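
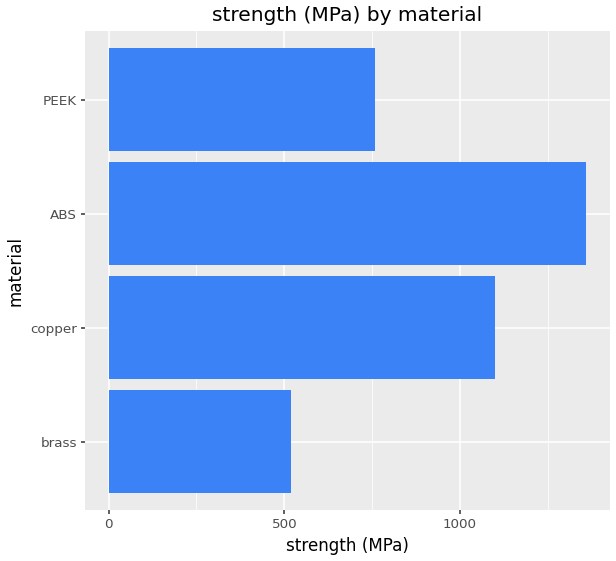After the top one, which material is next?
Top 3: ABS ≈ 1400, copper ≈ 1200, PEEK ≈ 800.

copper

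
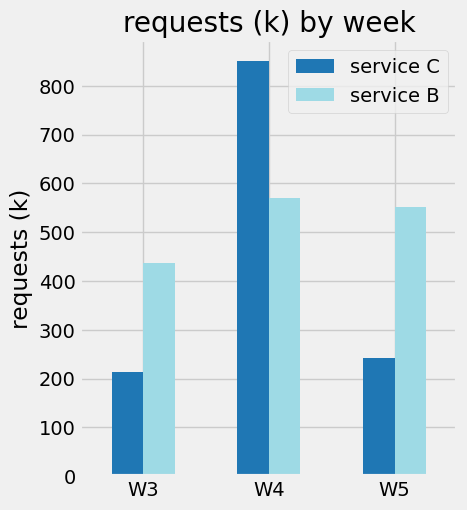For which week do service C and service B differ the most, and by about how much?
W5: service C ≈ 200, service B ≈ 600 → gap ≈ 400. Next-largest (W4) is only ≈ 300.

W5, ≈ 400 k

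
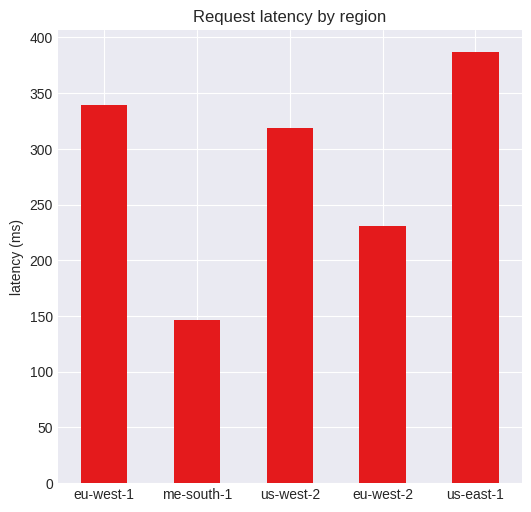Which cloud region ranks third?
Top 4: us-east-1 ≈ 400, eu-west-1 ≈ 350, us-west-2 ≈ 300, eu-west-2 ≈ 250.

us-west-2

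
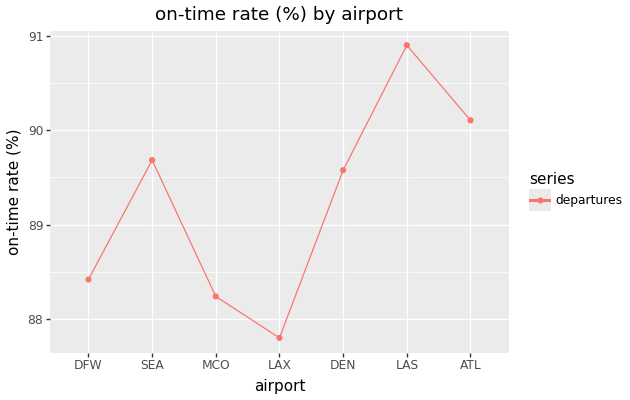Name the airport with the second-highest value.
ATL

Top 3: LAS ≈ 91.0, ATL ≈ 90.0, SEA ≈ 89.5.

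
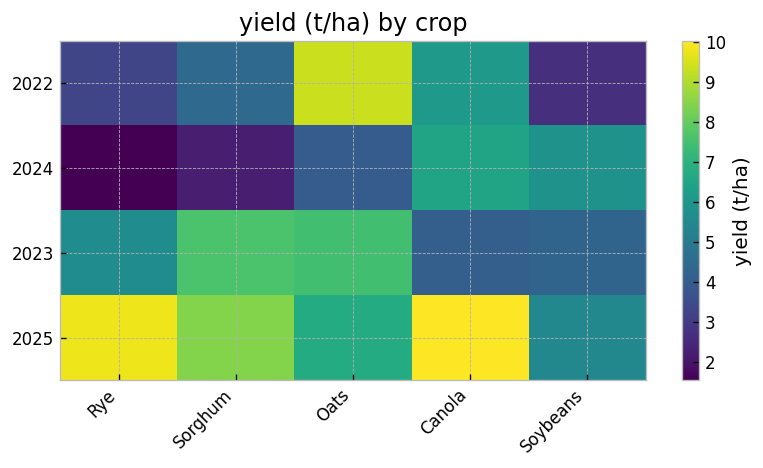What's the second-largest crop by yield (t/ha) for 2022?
Canola

Top 3 for 2022: Oats ≈ 9, Canola ≈ 6, Sorghum ≈ 4.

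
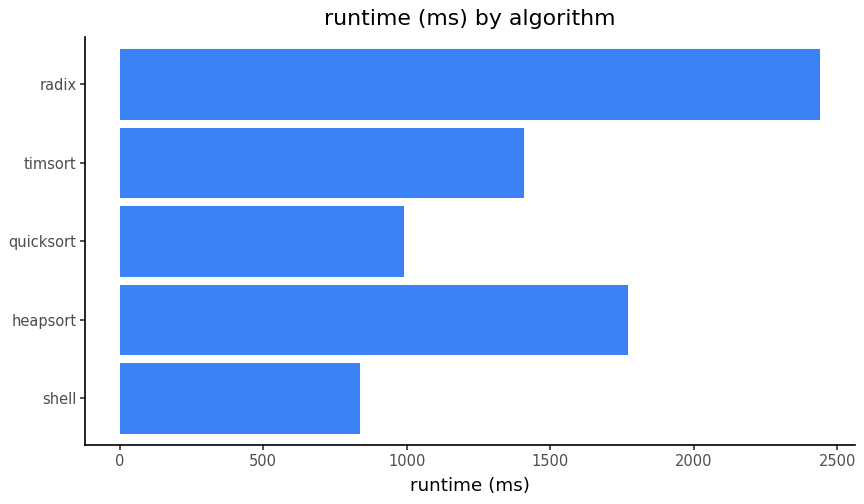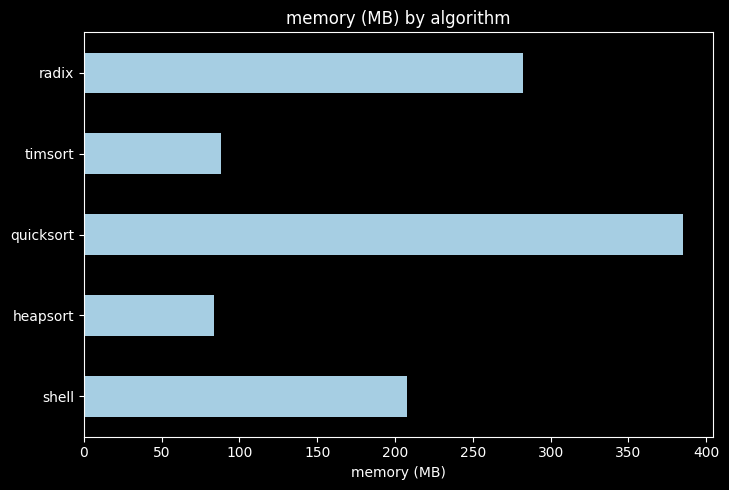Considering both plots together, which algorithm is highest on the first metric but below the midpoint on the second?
heapsort

Chart 2 median memory (MB) ≈ 200; below-median algorithms: heapsort, timsort. Among those, heapsort has the highest runtime (ms) (≈ 2000).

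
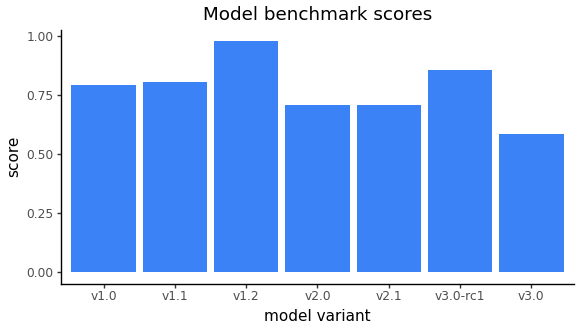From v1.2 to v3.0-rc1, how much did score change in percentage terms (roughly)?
v1.2 ≈ 1.0, v3.0-rc1 ≈ 0.9; (0.9 − 1.0) / 1.0 ≈ -10%.

≈ -10%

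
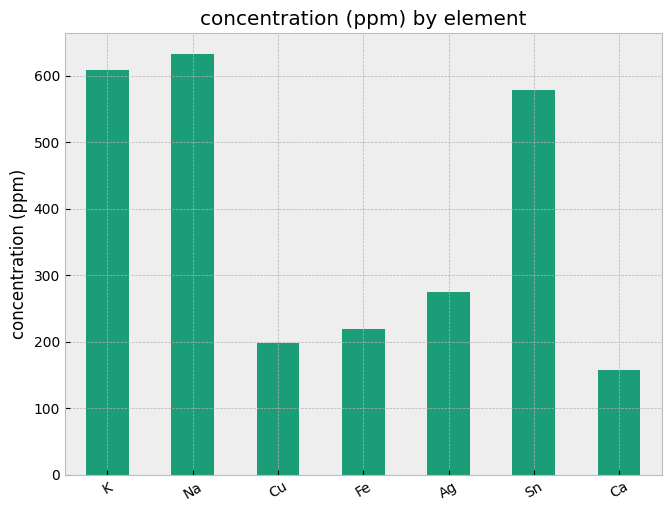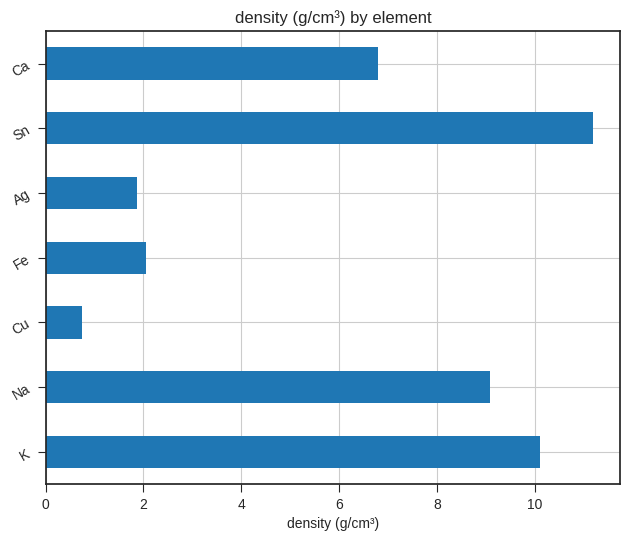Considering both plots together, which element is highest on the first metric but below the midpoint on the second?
Chart 2 median density (g/cm³) ≈ 6; below-median elements: Cu, Fe, Ag. Among those, Ag has the highest concentration (ppm) (≈ 300).

Ag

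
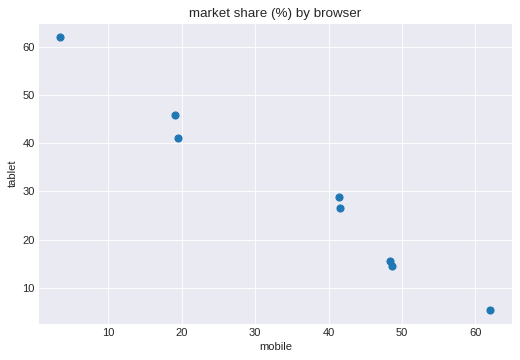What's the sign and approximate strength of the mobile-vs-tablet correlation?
negative, strong

Points are negatively correlated; strong (|r| ≈ 1.0).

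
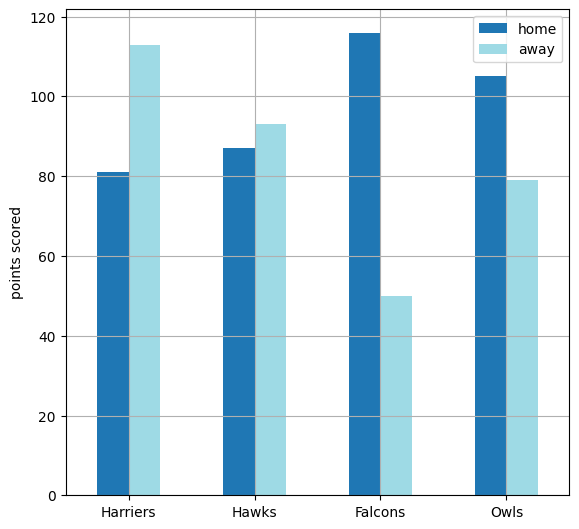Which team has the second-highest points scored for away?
Top 3 for away: Harriers ≈ 110, Hawks ≈ 90, Owls ≈ 80.

Hawks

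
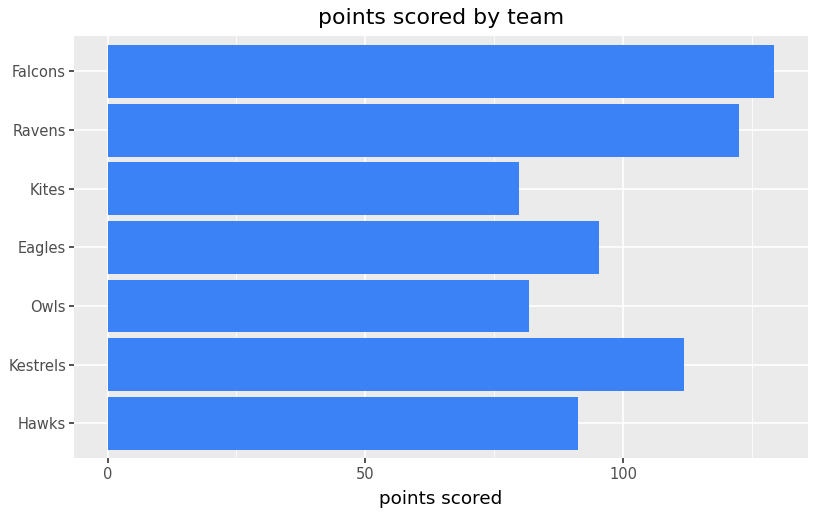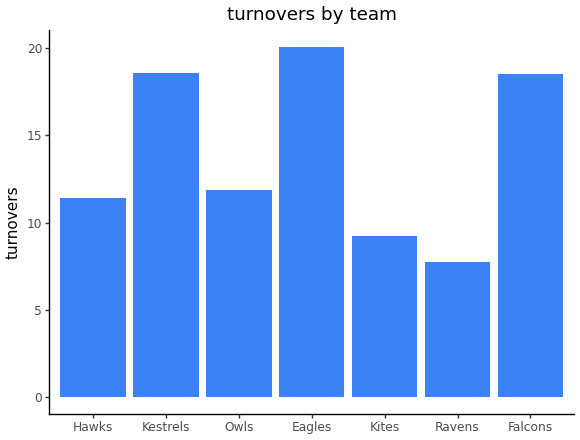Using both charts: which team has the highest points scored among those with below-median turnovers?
Chart 2 median turnovers ≈ 12; below-median teams: Hawks, Kites, Ravens. Among those, Ravens has the highest points scored (≈ 120).

Ravens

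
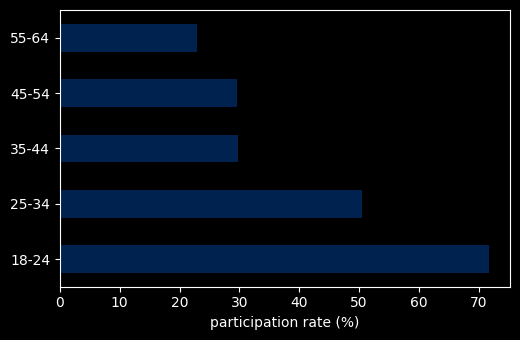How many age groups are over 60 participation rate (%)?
Above 60: 18-24.

1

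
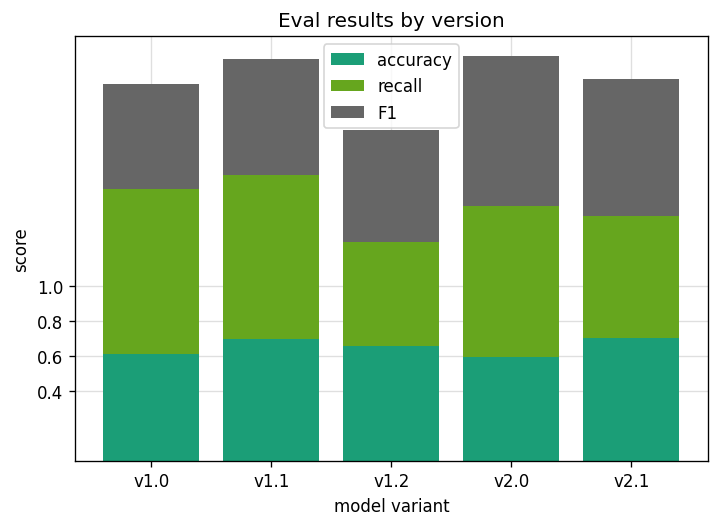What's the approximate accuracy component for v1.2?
accuracy top ≈ 0.6, bottom ≈ 0.0; segment ≈ 0.6.

≈ 0.6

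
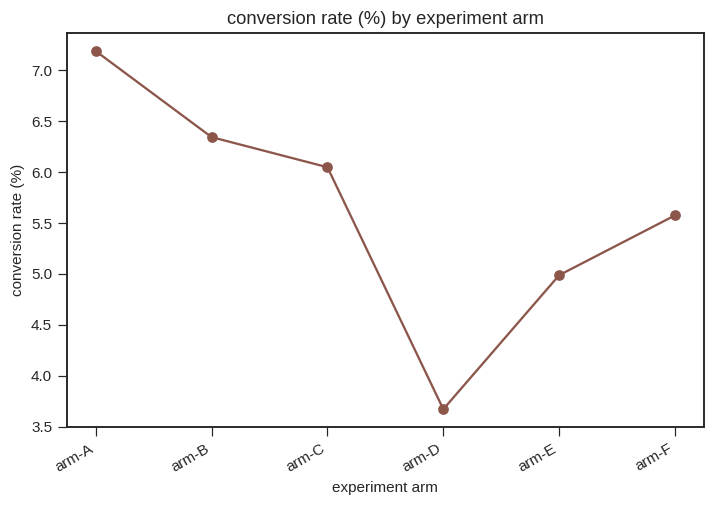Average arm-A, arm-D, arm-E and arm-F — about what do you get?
≈ 5.25

(7.0 + 3.5 + 5.0 + 5.5) / 4 ≈ 5.25.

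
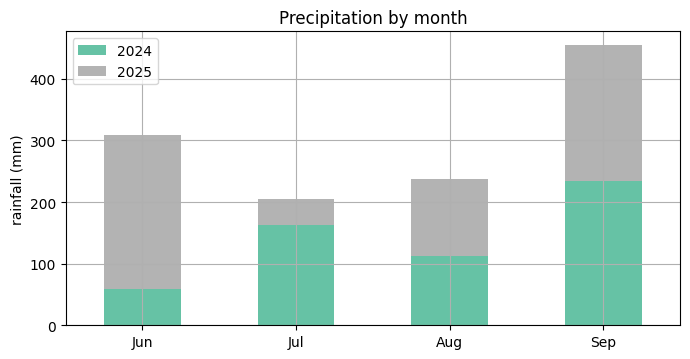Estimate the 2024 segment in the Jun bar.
2024 top ≈ 50, bottom ≈ 0; segment ≈ 50.

≈ 50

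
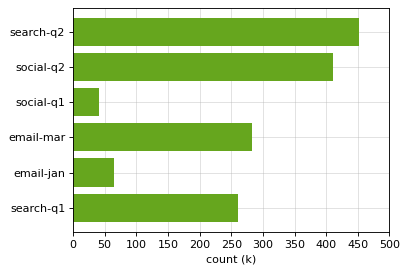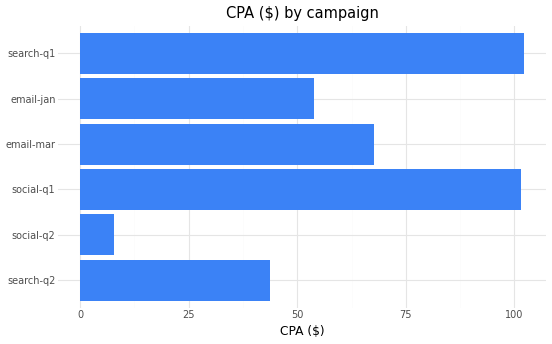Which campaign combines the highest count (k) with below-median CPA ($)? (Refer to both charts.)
Chart 2 median CPA ($) ≈ 60; below-median campaigns: search-q2, social-q2, email-jan. Among those, search-q2 has the highest count (k) (≈ 450).

search-q2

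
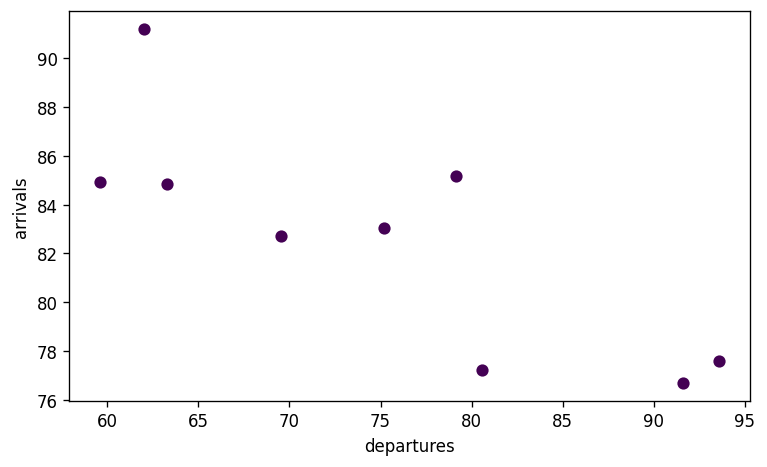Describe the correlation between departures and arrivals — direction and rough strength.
negative, strong

Points are negatively correlated; strong (|r| ≈ 0.8).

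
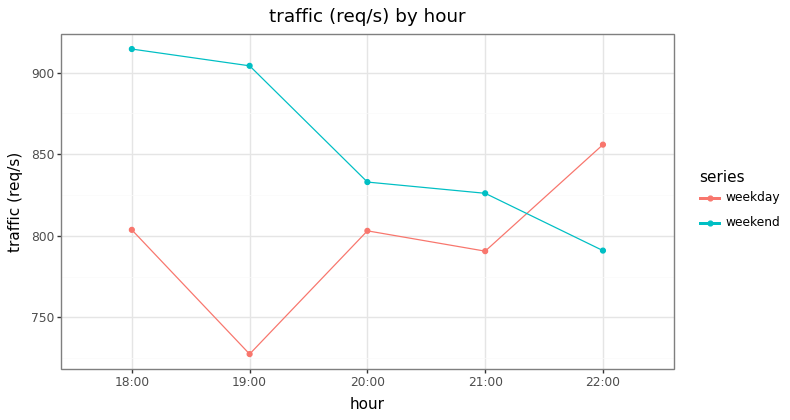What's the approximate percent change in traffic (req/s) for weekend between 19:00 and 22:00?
≈ -11.1%

19:00 ≈ 900, 22:00 ≈ 800; (800 − 900) / 900 ≈ -11.1%.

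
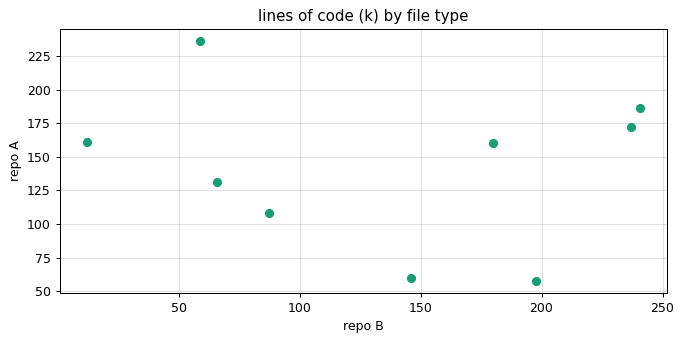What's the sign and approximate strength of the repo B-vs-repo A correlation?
Points are roughly uncorrelated; weak (|r| ≈ 0.1).

no clear correlation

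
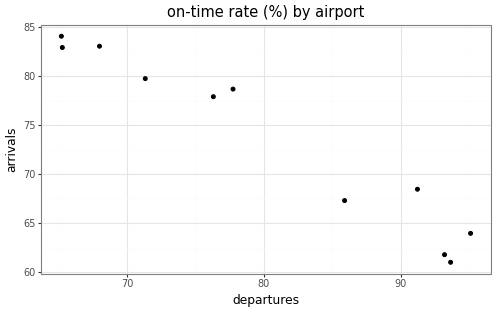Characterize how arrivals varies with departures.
negative, strong

Points are negatively correlated; strong (|r| ≈ 1.0).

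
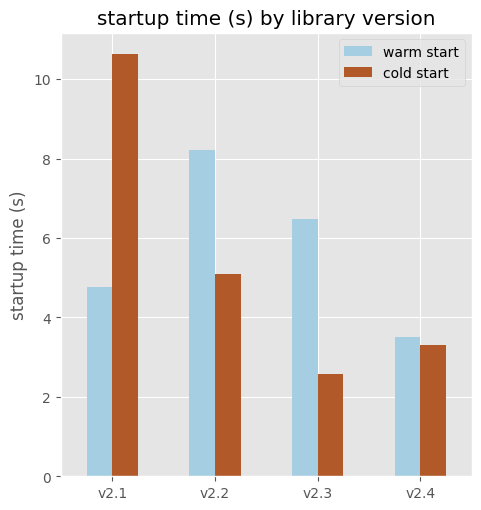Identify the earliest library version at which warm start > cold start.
v2.2

v2.1: warm start ≈ 5 vs cold start ≈ 11 (not yet); v2.2: warm start ≈ 8 vs cold start ≈ 5 (first crossover).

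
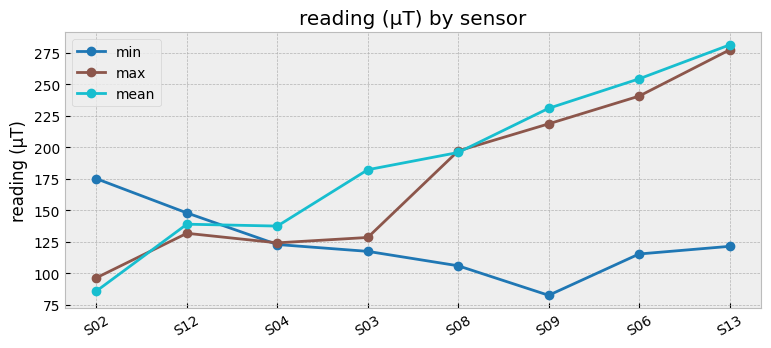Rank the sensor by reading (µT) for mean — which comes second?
S06

Top 3 for mean: S13 ≈ 280, S06 ≈ 260, S09 ≈ 240.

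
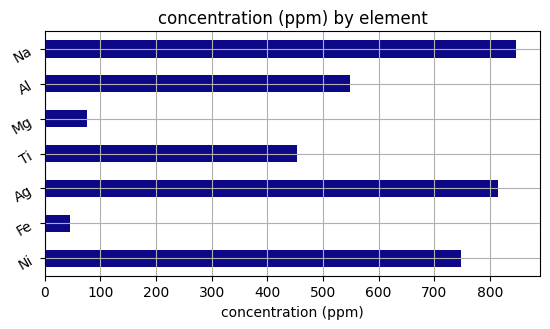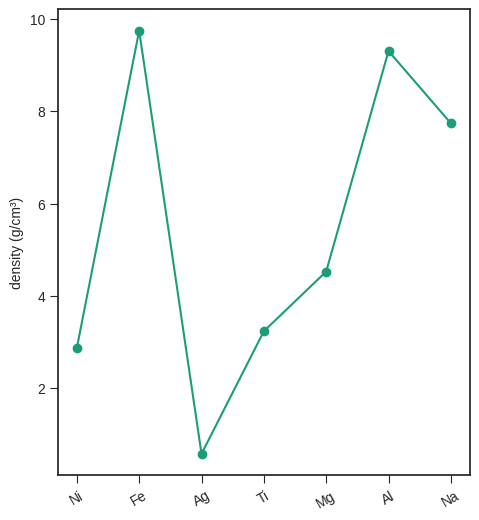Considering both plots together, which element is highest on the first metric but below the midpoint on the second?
Chart 2 median density (g/cm³) ≈ 5; below-median elements: Ni, Ag, Ti. Among those, Ag has the highest concentration (ppm) (≈ 800).

Ag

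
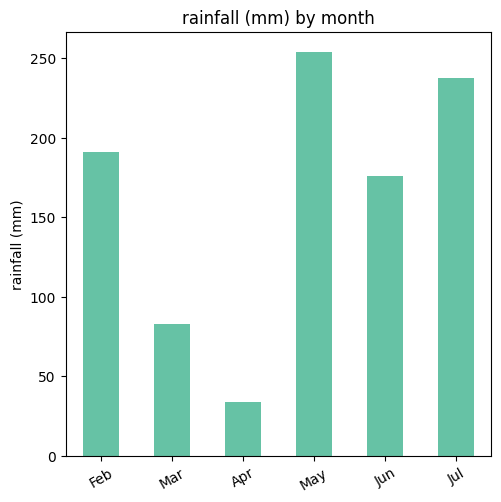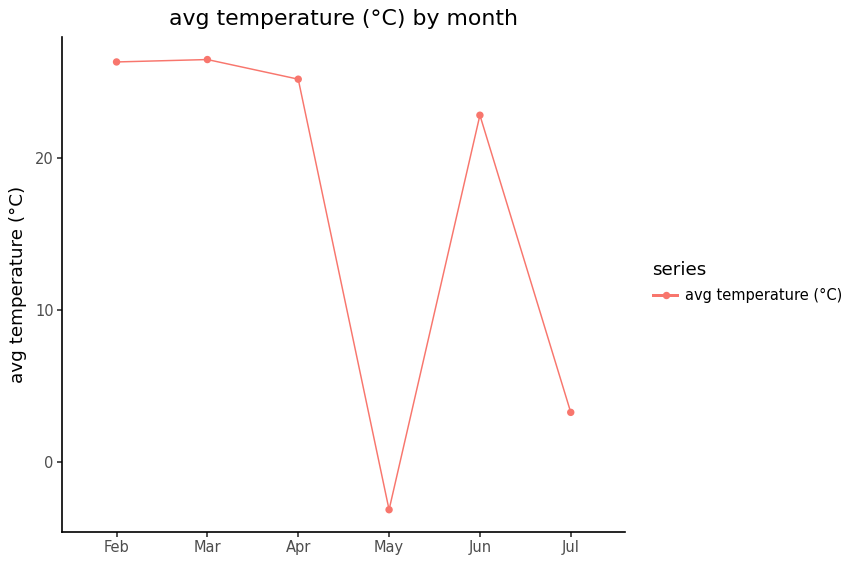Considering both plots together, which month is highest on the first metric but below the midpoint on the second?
Chart 2 median avg temperature (°C) ≈ 25; below-median months: May, Jun, Jul. Among those, May has the highest rainfall (mm) (≈ 250).

May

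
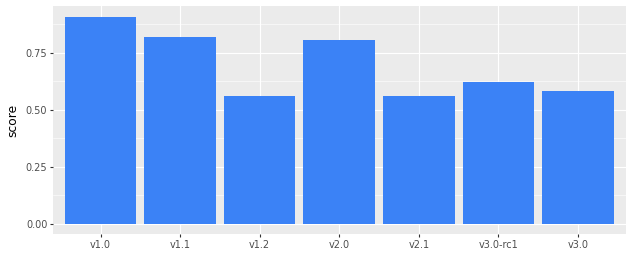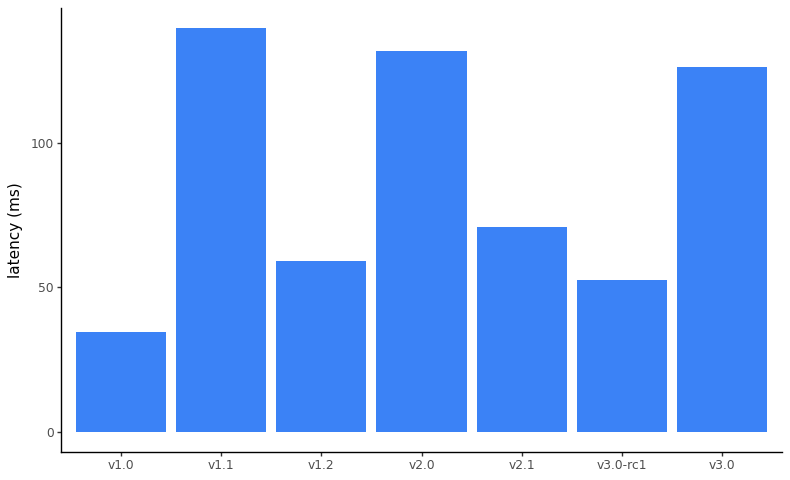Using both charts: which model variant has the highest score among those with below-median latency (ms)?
v1.0

Chart 2 median latency (ms) ≈ 80; below-median model variants: v1.0, v1.2, v3.0-rc1. Among those, v1.0 has the highest score (≈ 0.9).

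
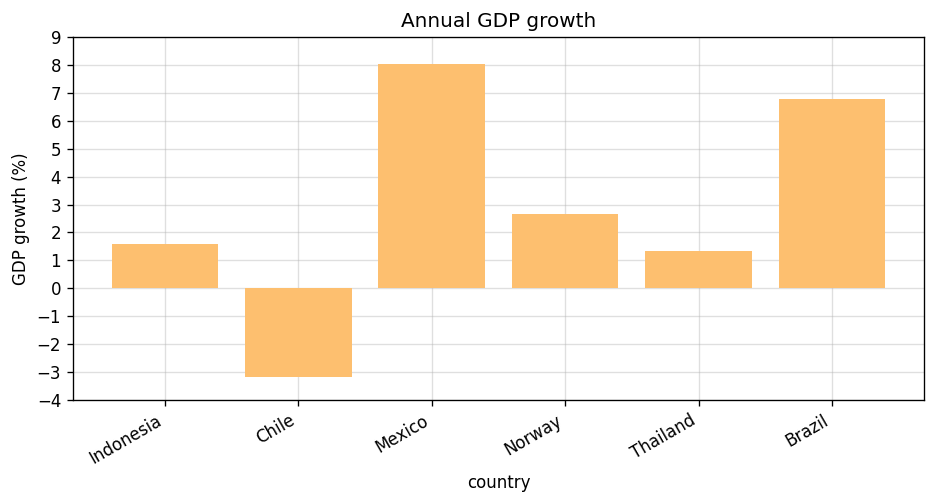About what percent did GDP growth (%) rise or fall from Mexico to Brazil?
Mexico ≈ 8, Brazil ≈ 7; (7 − 8) / 8 ≈ -12.5%.

≈ -12.5%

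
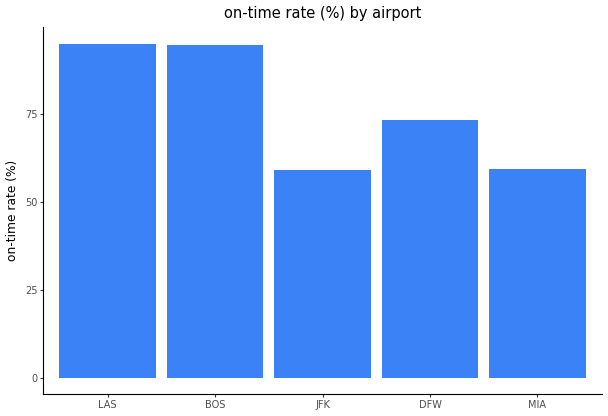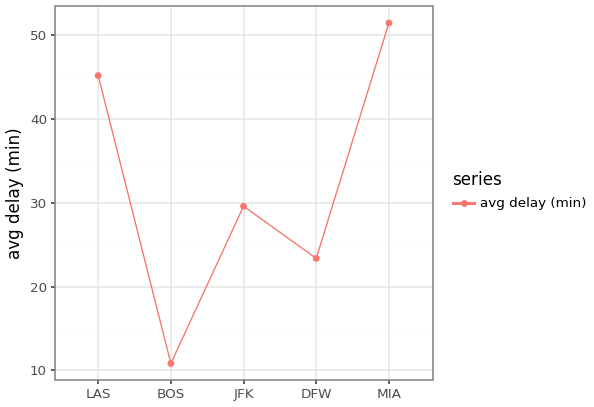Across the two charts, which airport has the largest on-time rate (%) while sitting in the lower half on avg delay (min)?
Chart 2 median avg delay (min) ≈ 30; below-median airports: BOS, DFW. Among those, BOS has the highest on-time rate (%) (≈ 90).

BOS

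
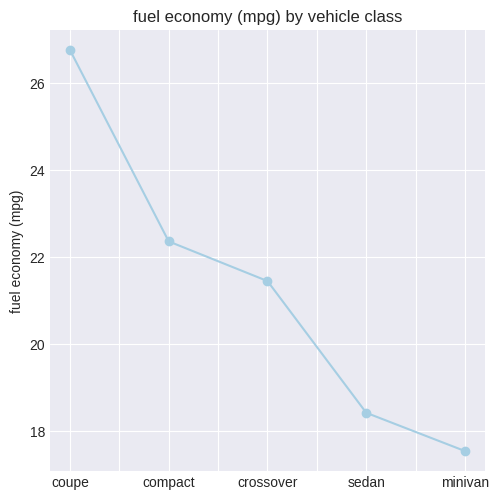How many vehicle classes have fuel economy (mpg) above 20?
Above 20: coupe, compact, crossover.

3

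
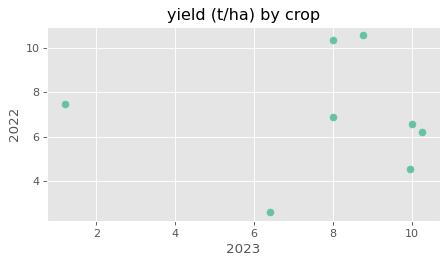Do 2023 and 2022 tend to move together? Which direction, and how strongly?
Points are roughly uncorrelated; weak (|r| ≈ 0.0).

no clear correlation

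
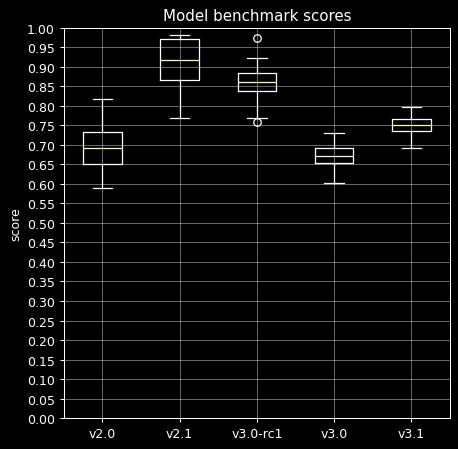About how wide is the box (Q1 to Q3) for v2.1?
≈ 0.10

Q3 ≈ 0.95, Q1 ≈ 0.85; IQR ≈ 0.10.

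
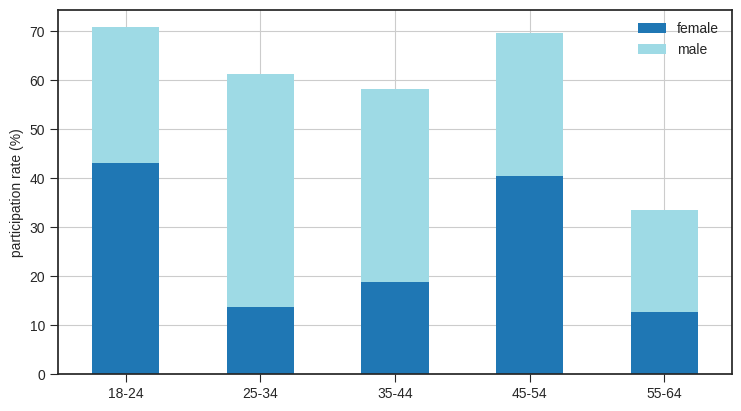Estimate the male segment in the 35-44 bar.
≈ 40

male top ≈ 60, bottom ≈ 20; segment ≈ 40.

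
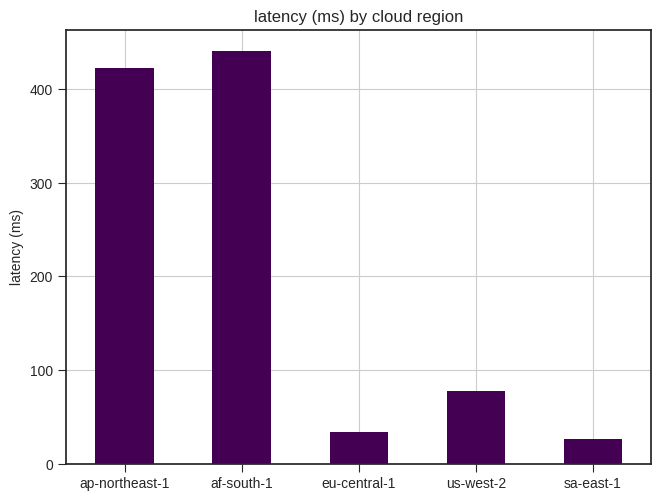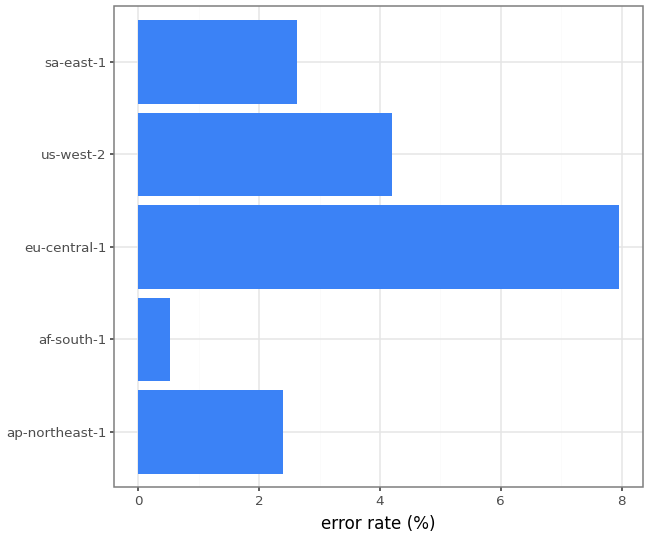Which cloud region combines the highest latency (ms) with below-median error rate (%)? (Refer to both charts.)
af-south-1

Chart 2 median error rate (%) ≈ 3; below-median cloud regions: ap-northeast-1, af-south-1. Among those, af-south-1 has the highest latency (ms) (≈ 450).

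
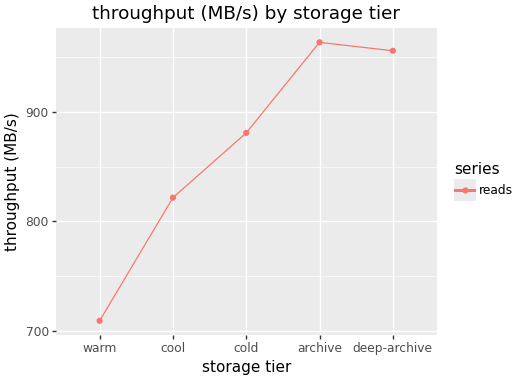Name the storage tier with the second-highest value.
Top 3: archive ≈ 975, deep-archive ≈ 950, cold ≈ 875.

deep-archive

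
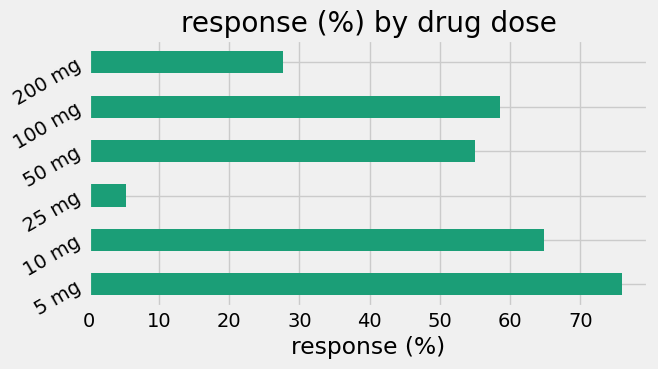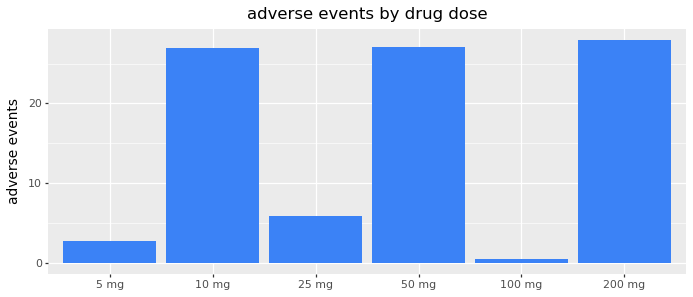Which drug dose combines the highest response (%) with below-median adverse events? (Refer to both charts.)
5 mg

Chart 2 median adverse events ≈ 15; below-median drug doses: 5 mg, 25 mg, 100 mg. Among those, 5 mg has the highest response (%) (≈ 80).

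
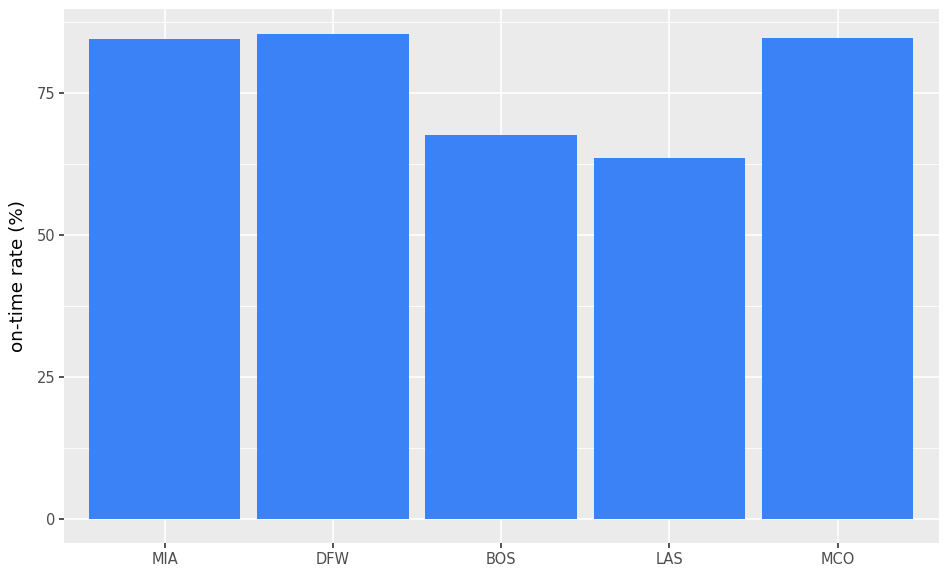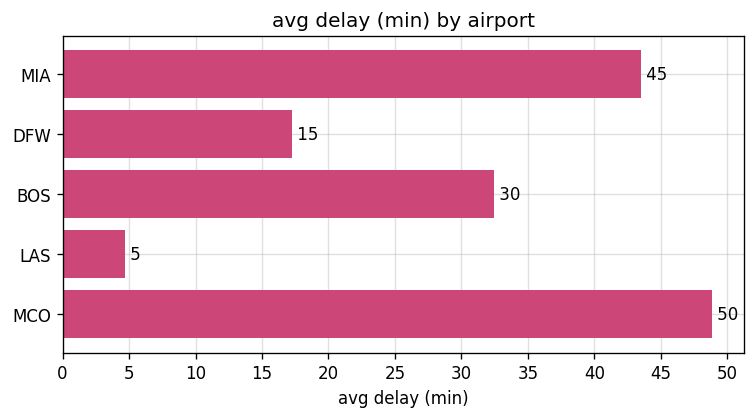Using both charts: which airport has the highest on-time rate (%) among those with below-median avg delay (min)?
DFW

Chart 2 median avg delay (min) ≈ 30; below-median airports: DFW, LAS. Among those, DFW has the highest on-time rate (%) (≈ 90).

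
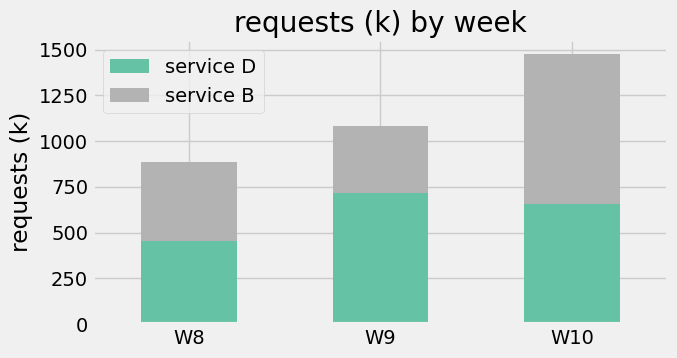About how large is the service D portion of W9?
service D top ≈ 800, bottom ≈ 0; segment ≈ 800.

≈ 800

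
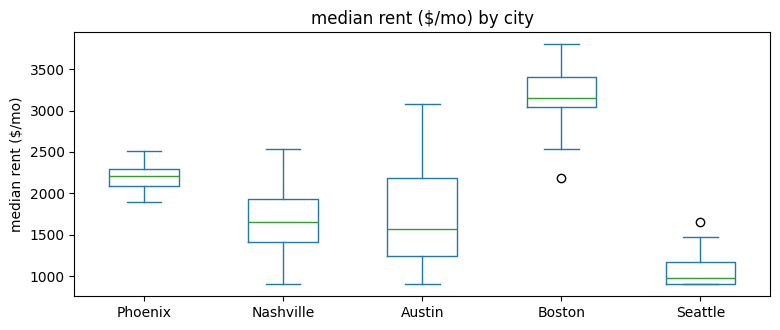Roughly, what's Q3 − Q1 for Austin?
Q3 ≈ 2200, Q1 ≈ 1200; IQR ≈ 1000.

≈ 1000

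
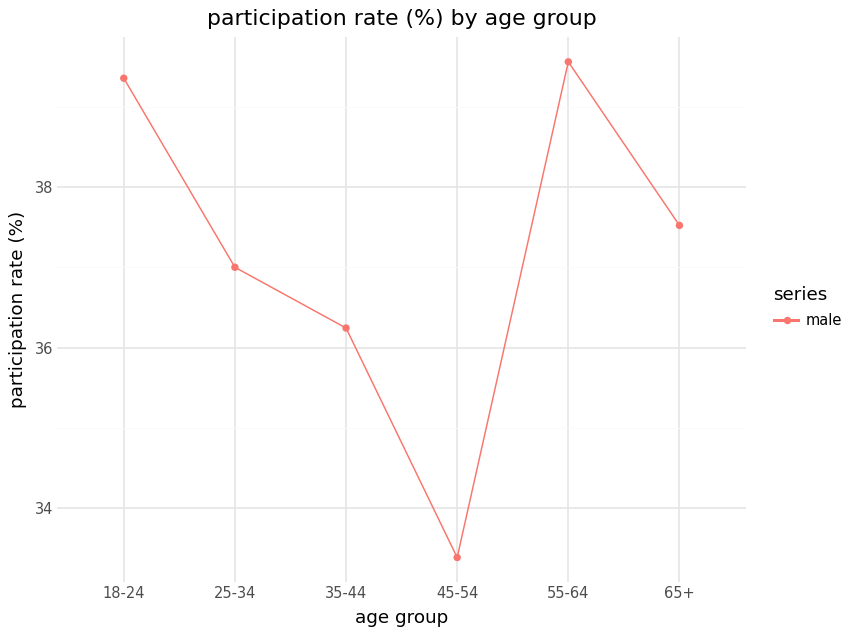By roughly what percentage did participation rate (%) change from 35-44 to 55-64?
≈ +11.1%

35-44 ≈ 36, 55-64 ≈ 40; (40 − 36) / 36 ≈ +11.1%.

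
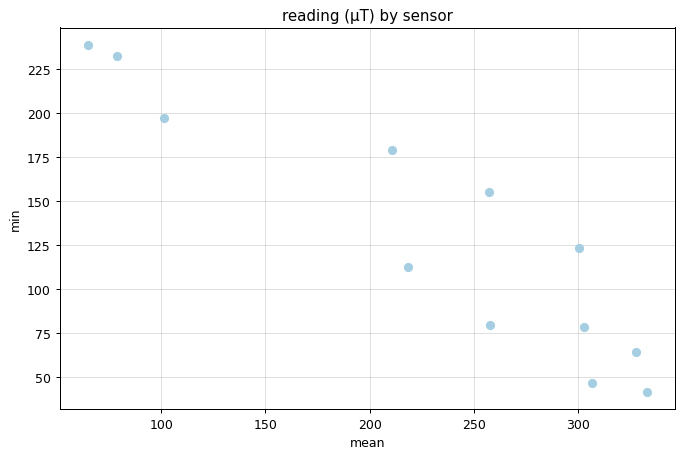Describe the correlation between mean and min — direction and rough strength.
Points are negatively correlated; strong (|r| ≈ 0.9).

negative, strong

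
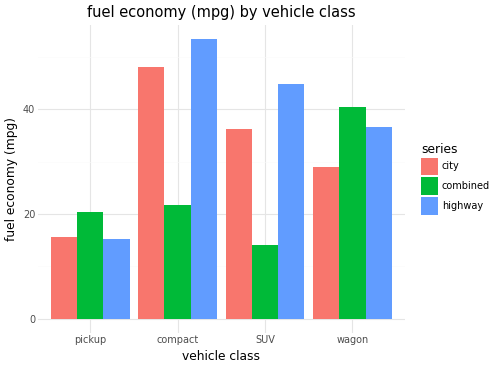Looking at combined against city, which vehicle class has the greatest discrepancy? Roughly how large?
compact, ≈ 30 mpg

compact: combined ≈ 20, city ≈ 50 → gap ≈ 30. Next-largest (SUV) is only ≈ 20.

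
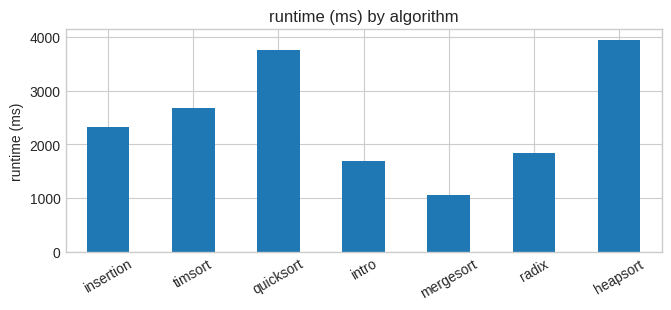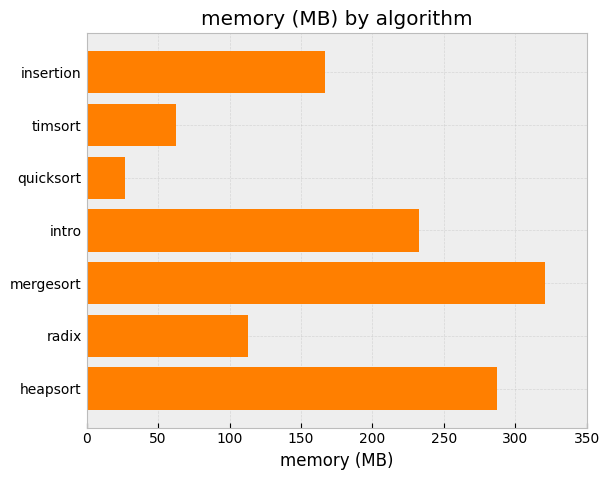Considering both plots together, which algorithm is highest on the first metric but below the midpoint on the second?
quicksort

Chart 2 median memory (MB) ≈ 150; below-median algorithms: timsort, quicksort, radix. Among those, quicksort has the highest runtime (ms) (≈ 3500).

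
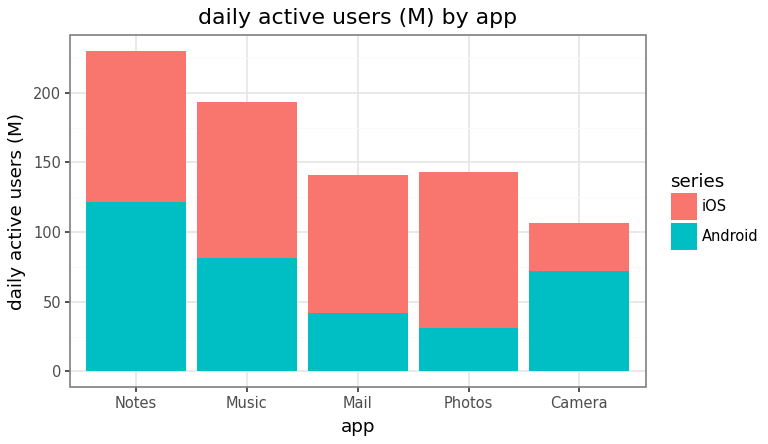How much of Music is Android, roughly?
≈ 80

Android top ≈ 80, bottom ≈ 0; segment ≈ 80.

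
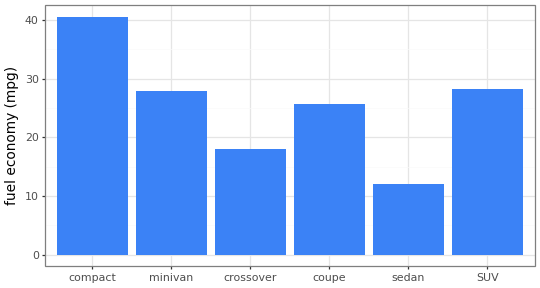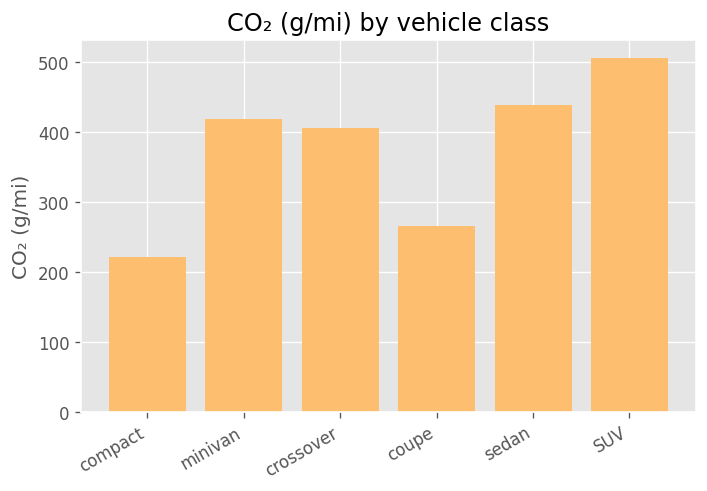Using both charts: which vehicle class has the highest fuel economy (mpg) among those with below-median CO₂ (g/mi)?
Chart 2 median CO₂ (g/mi) ≈ 400; below-median vehicle classes: compact, crossover, coupe. Among those, compact has the highest fuel economy (mpg) (≈ 40).

compact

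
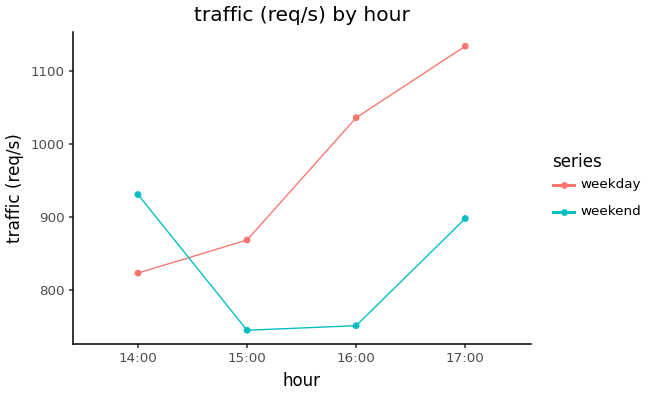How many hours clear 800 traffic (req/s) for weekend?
2

Above 800: 14:00, 17:00.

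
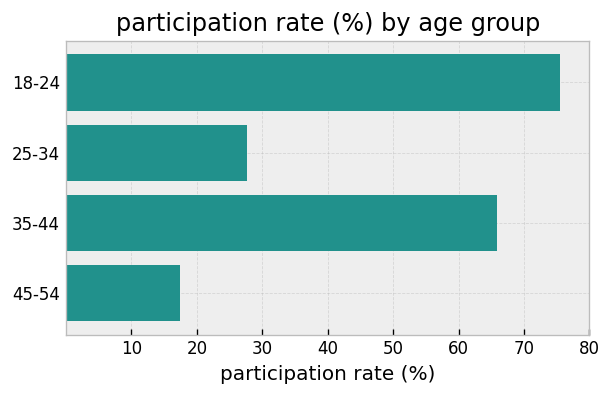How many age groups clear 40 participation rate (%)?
Above 40: 18-24, 35-44.

2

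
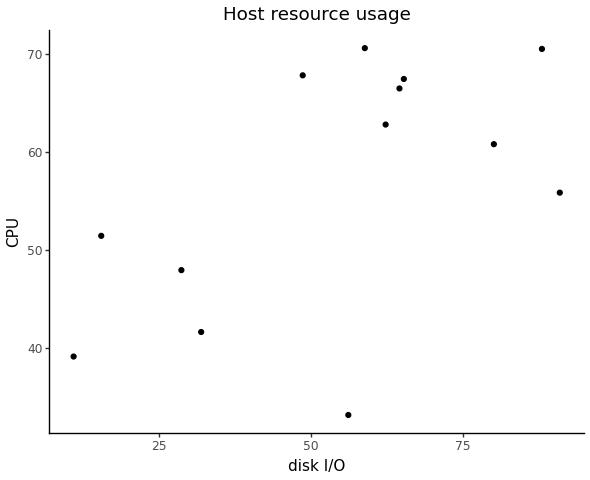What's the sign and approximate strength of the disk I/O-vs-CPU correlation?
Points are positively correlated; moderate (|r| ≈ 0.6).

positive, moderate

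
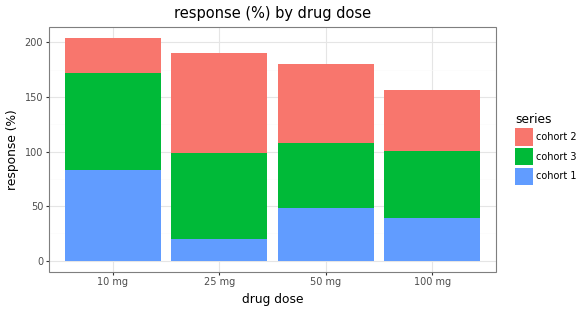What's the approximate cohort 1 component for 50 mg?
≈ 40

cohort 1 top ≈ 40, bottom ≈ 0; segment ≈ 40.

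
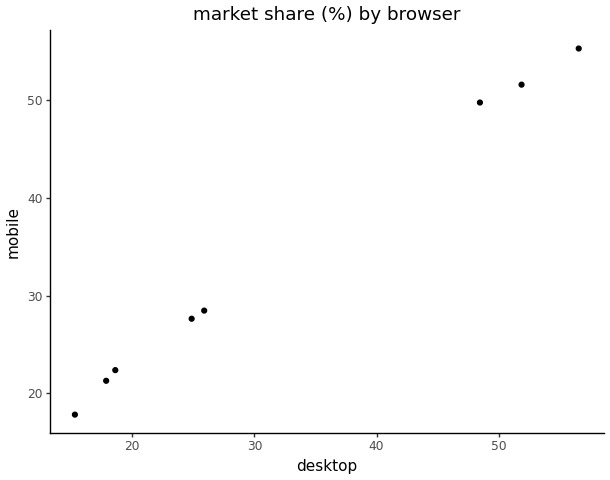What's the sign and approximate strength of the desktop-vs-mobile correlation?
positive, strong

Points are positively correlated; strong (|r| ≈ 1.0).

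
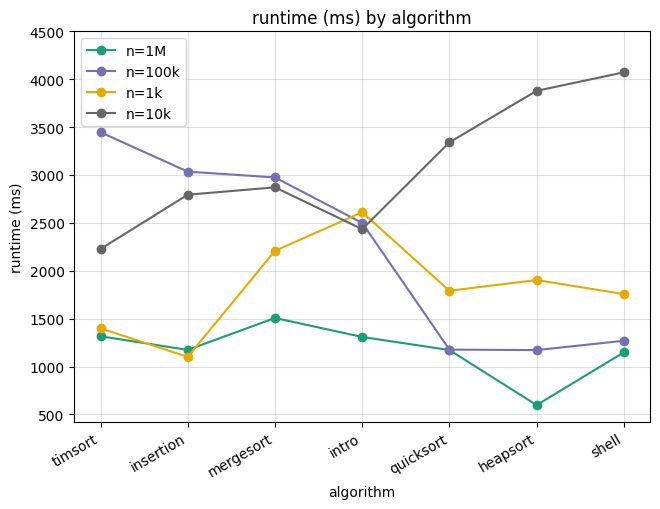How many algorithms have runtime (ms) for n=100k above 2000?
4

Above 2000: timsort, insertion, mergesort, intro.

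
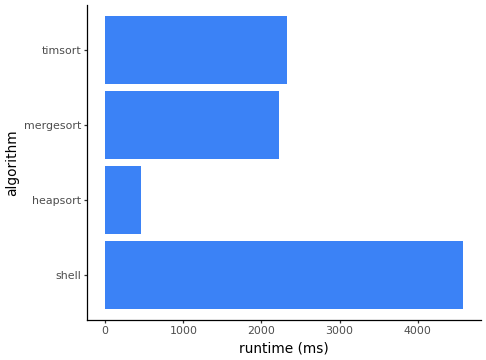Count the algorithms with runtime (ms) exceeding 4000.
1

Above 4000: shell.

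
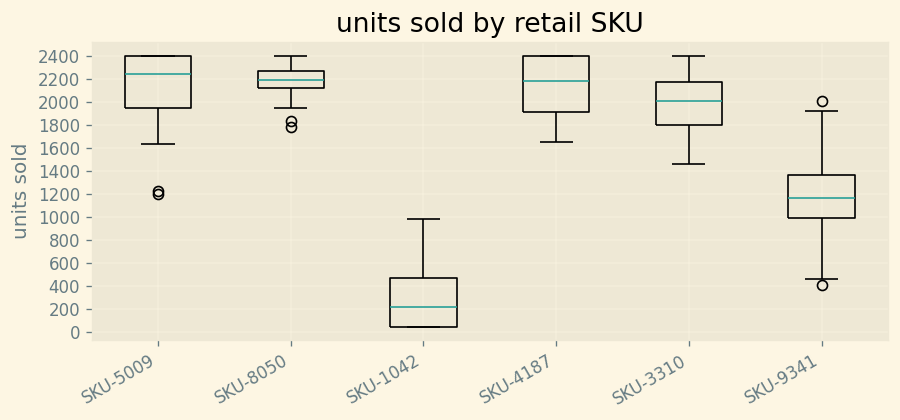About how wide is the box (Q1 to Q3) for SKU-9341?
Q3 ≈ 1400, Q1 ≈ 1000; IQR ≈ 400.

≈ 400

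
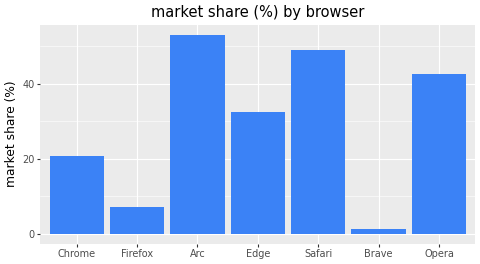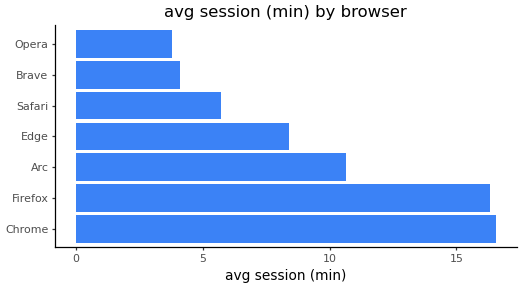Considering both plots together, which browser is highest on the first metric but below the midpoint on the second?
Chart 2 median avg session (min) ≈ 8; below-median browsers: Safari, Brave, Opera. Among those, Safari has the highest market share (%) (≈ 50).

Safari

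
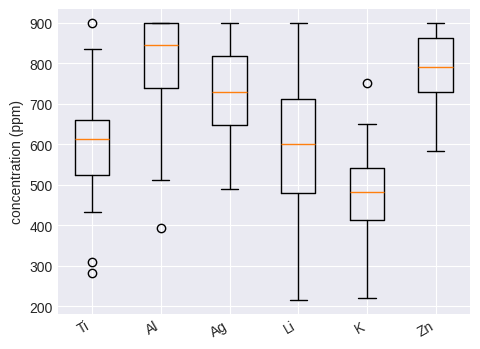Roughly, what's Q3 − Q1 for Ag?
Q3 ≈ 800, Q1 ≈ 650; IQR ≈ 150.

≈ 150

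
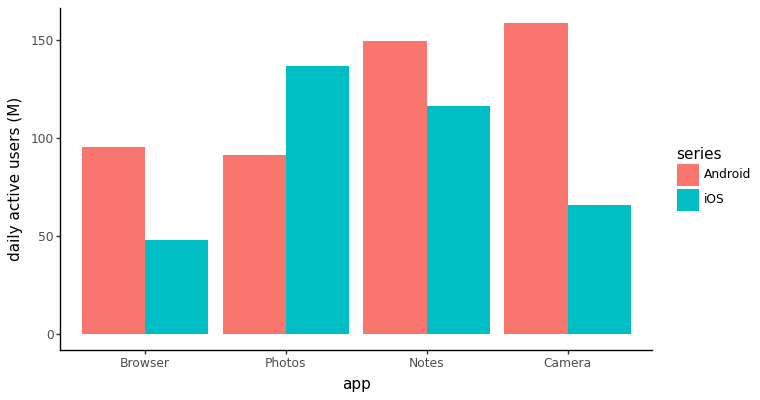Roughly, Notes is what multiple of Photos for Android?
≈ 1.4×

Notes ≈ 140, Photos ≈ 100; 140/100 ≈ 1.4.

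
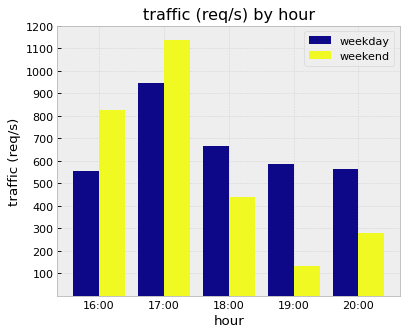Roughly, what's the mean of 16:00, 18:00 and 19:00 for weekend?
≈ 433

(800 + 400 + 100) / 3 ≈ 433.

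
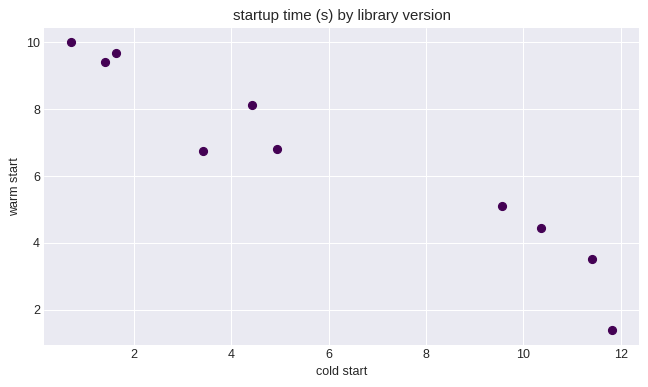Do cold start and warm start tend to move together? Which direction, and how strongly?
negative, strong

Points are negatively correlated; strong (|r| ≈ 1.0).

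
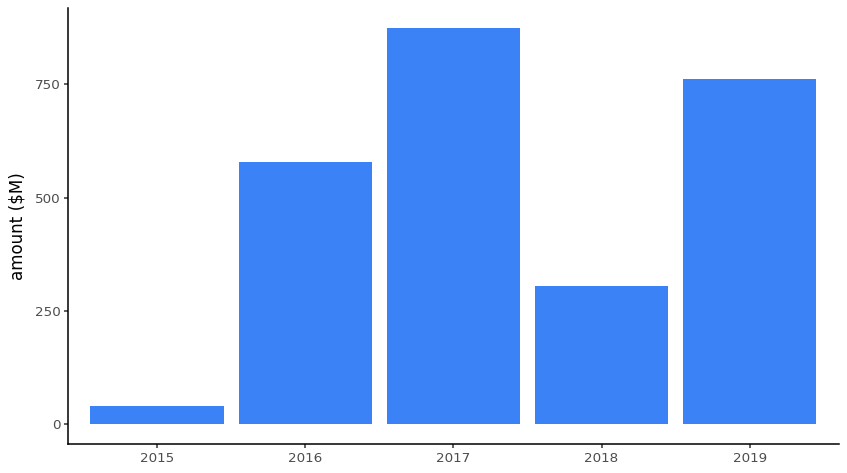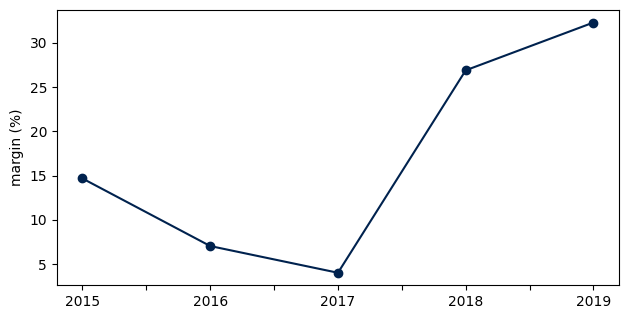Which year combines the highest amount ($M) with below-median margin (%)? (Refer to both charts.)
Chart 2 median margin (%) ≈ 15; below-median years: 2016, 2017. Among those, 2017 has the highest amount ($M) (≈ 900).

2017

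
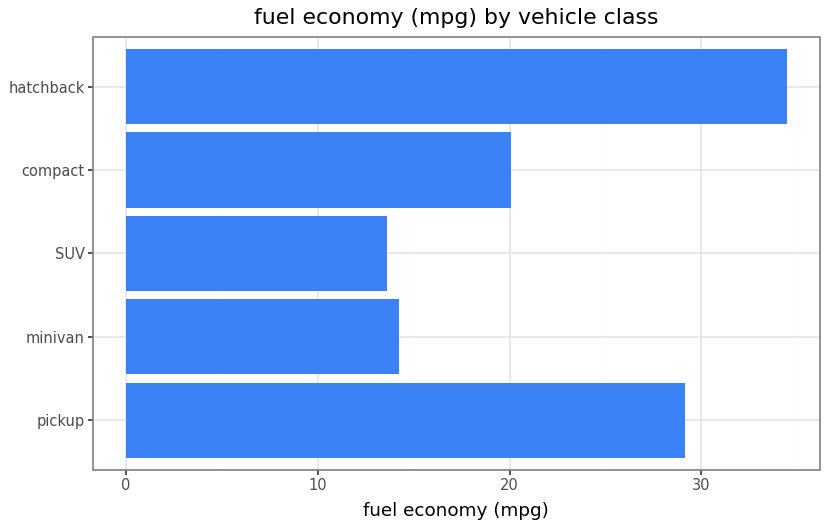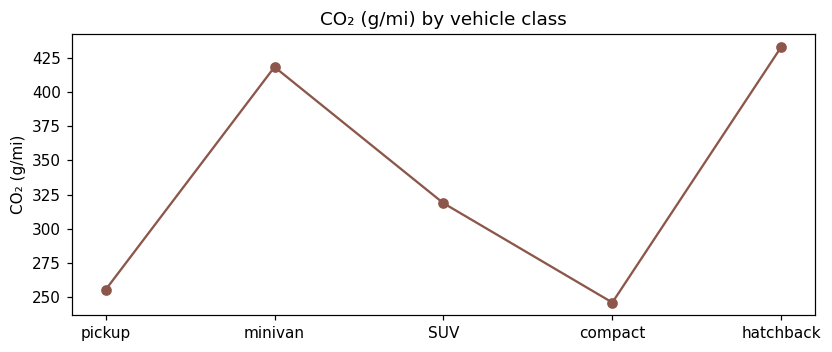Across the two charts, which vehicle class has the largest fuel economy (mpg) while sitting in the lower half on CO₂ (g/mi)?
Chart 2 median CO₂ (g/mi) ≈ 300; below-median vehicle classes: pickup, compact. Among those, pickup has the highest fuel economy (mpg) (≈ 30).

pickup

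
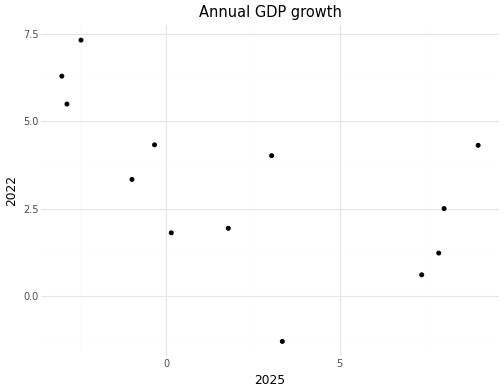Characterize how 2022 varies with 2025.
Points are negatively correlated; moderate (|r| ≈ 0.6).

negative, moderate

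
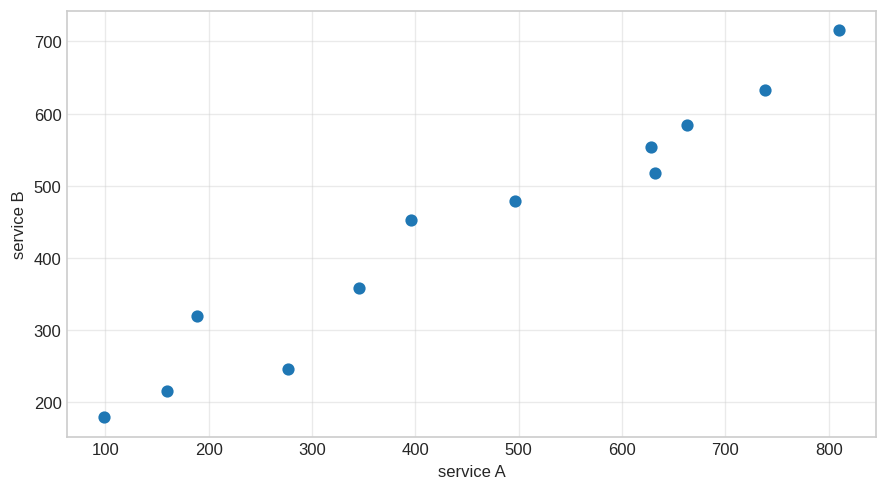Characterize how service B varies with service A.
positive, strong

Points are positively correlated; strong (|r| ≈ 1.0).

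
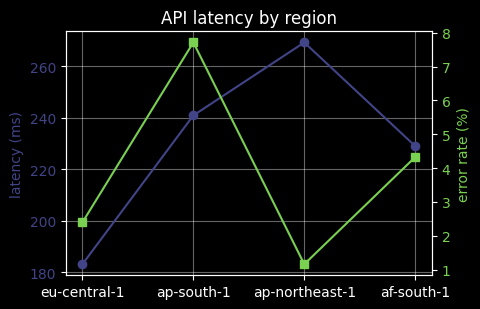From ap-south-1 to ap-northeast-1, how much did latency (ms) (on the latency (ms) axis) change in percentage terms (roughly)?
ap-south-1 ≈ 240, ap-northeast-1 ≈ 270; (270 − 240) / 240 ≈ +12.5%.

≈ +12.5%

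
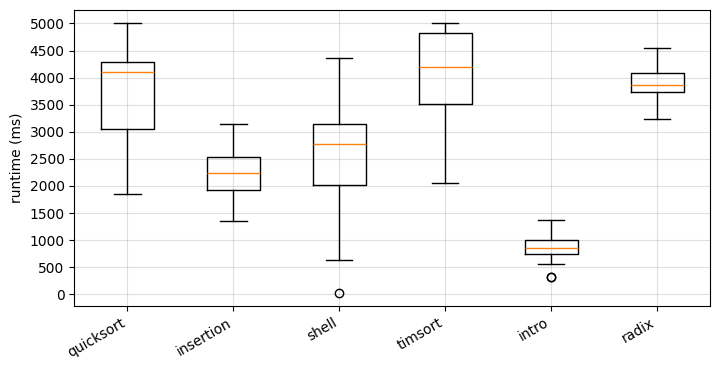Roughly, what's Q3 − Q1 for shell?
≈ 1000

Q3 ≈ 3000, Q1 ≈ 2000; IQR ≈ 1000.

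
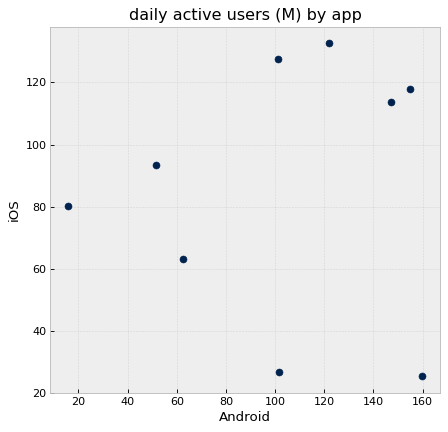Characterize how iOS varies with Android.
Points are roughly uncorrelated; weak (|r| ≈ 0.1).

no clear correlation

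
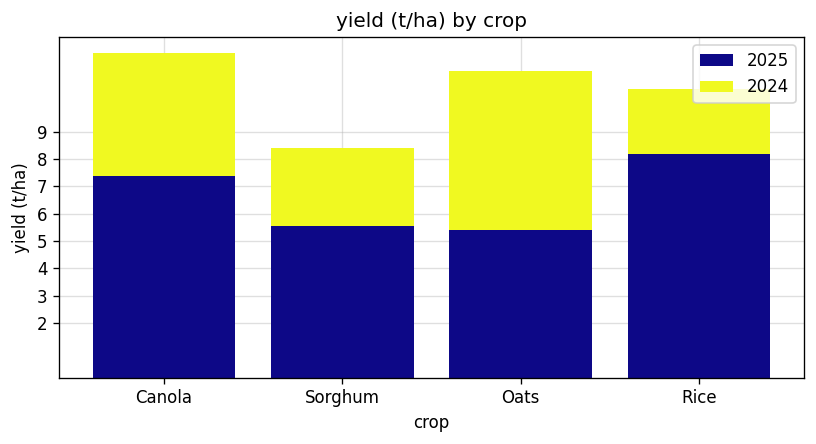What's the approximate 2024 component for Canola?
2024 top ≈ 12, bottom ≈ 7; segment ≈ 5.

≈ 5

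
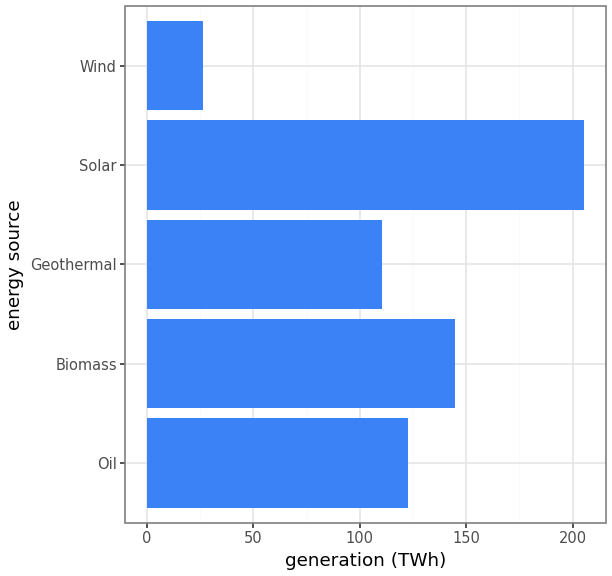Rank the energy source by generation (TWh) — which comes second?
Top 3: Solar ≈ 200, Biomass ≈ 140, Oil ≈ 120.

Biomass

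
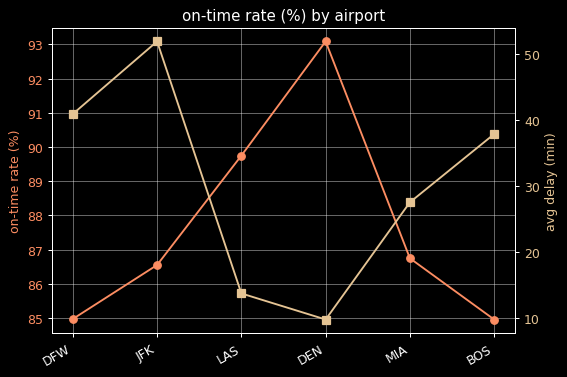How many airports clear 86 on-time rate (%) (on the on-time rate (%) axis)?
4

Above 86: JFK, LAS, DEN, MIA.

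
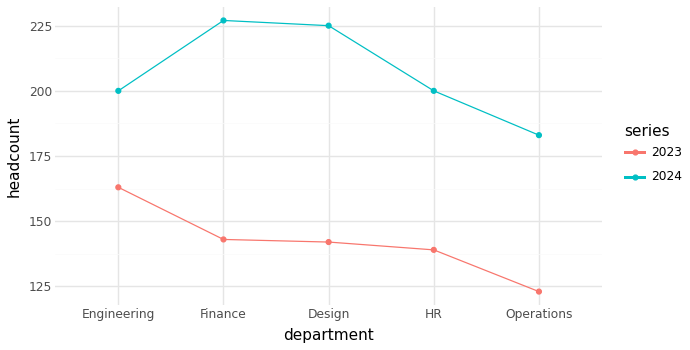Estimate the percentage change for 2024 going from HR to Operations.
HR ≈ 200, Operations ≈ 180; (180 − 200) / 200 ≈ -10%.

≈ -10%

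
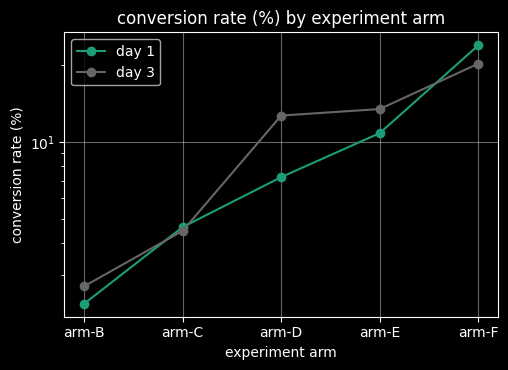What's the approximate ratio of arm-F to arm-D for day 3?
arm-F ≈ 20, arm-D ≈ 12; 20/12 ≈ 1.67.

≈ 1.67×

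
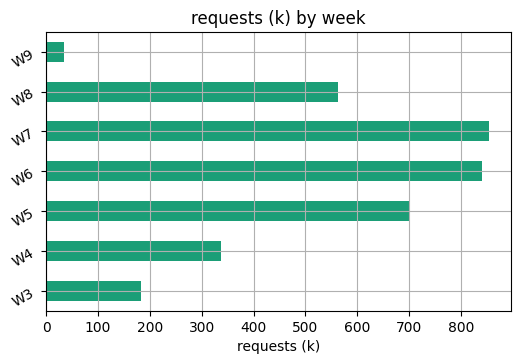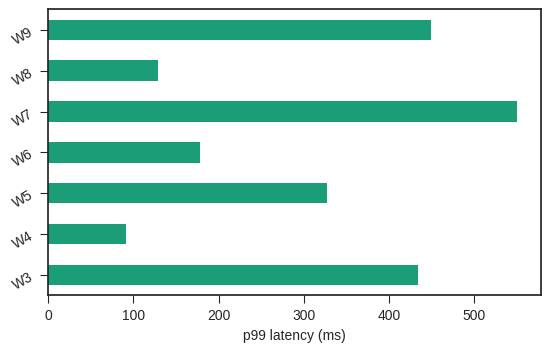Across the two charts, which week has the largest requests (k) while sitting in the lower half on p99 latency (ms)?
Chart 2 median p99 latency (ms) ≈ 300; below-median weeks: W4, W6, W8. Among those, W6 has the highest requests (k) (≈ 800).

W6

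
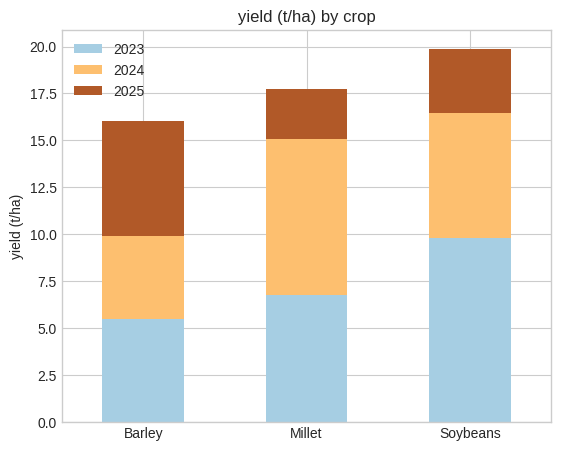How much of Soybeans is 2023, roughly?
≈ 10

2023 top ≈ 10, bottom ≈ 0; segment ≈ 10.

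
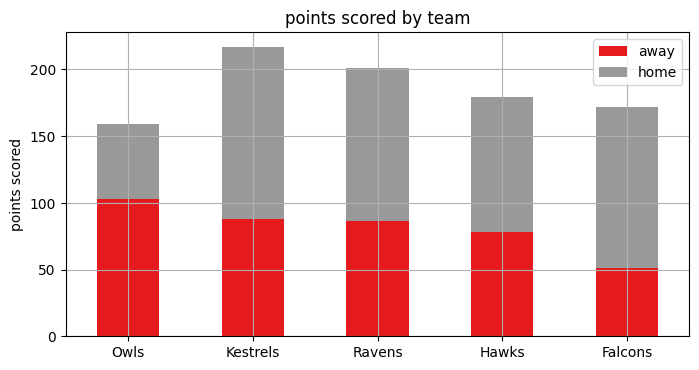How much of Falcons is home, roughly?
≈ 120

home top ≈ 180, bottom ≈ 60; segment ≈ 120.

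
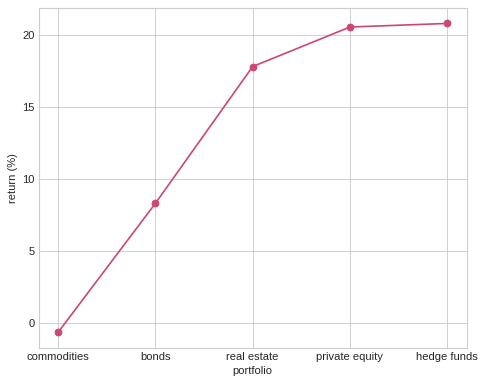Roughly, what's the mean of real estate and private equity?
≈ 19

(18 + 20) / 2 ≈ 19.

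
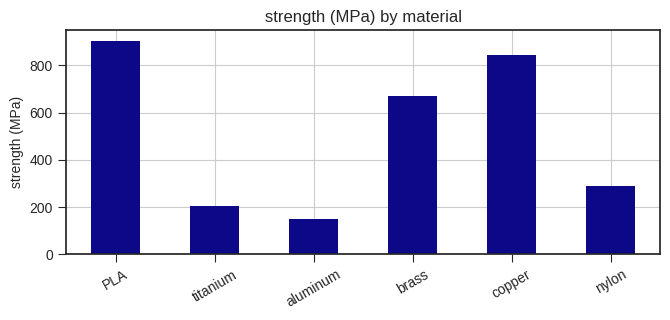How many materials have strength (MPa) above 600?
Above 600: PLA, brass, copper.

3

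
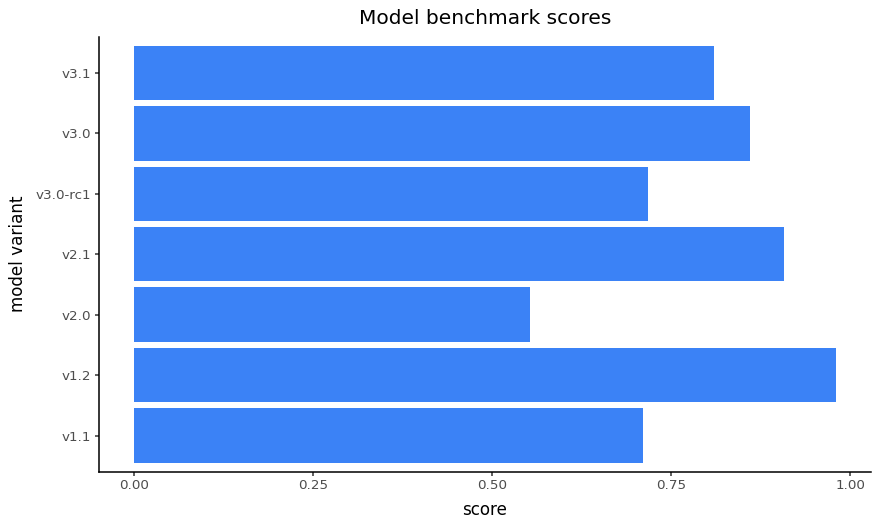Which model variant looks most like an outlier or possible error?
v2.0 ≈ 0.6; the rest sit between ≈ 0.7 and ≈ 1.0.

v2.0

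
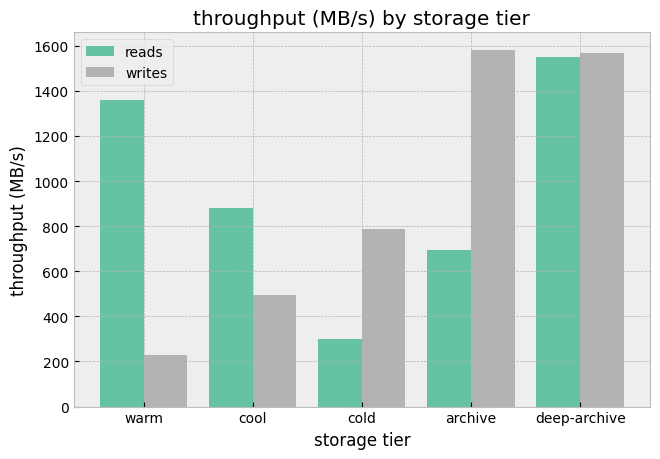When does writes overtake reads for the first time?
cool: writes ≈ 400 vs reads ≈ 800 (not yet); cold: writes ≈ 800 vs reads ≈ 200 (first crossover).

cold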